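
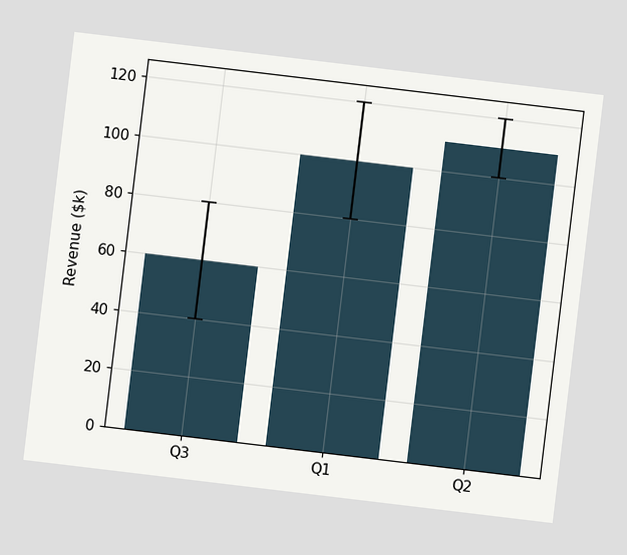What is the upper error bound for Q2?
The chart is tilted about 7° clockwise. The Q2 bar's upper whisker reaches $120k.

$120k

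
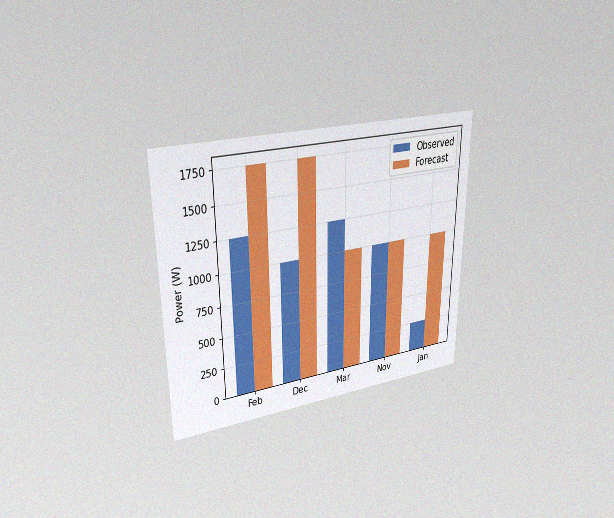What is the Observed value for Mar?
1250W

The chart is viewed at a slight angle, with some photo noise. The Observed bar at Mar reaches 1250W on the y-axis.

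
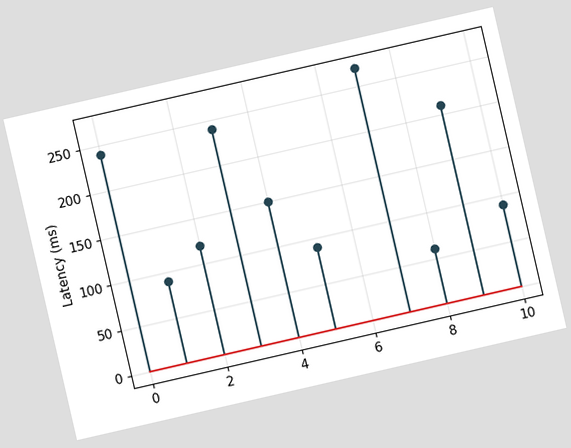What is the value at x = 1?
The chart is tilted about 13° counter-clockwise. The stem at x=1 reaches 90ms.

90ms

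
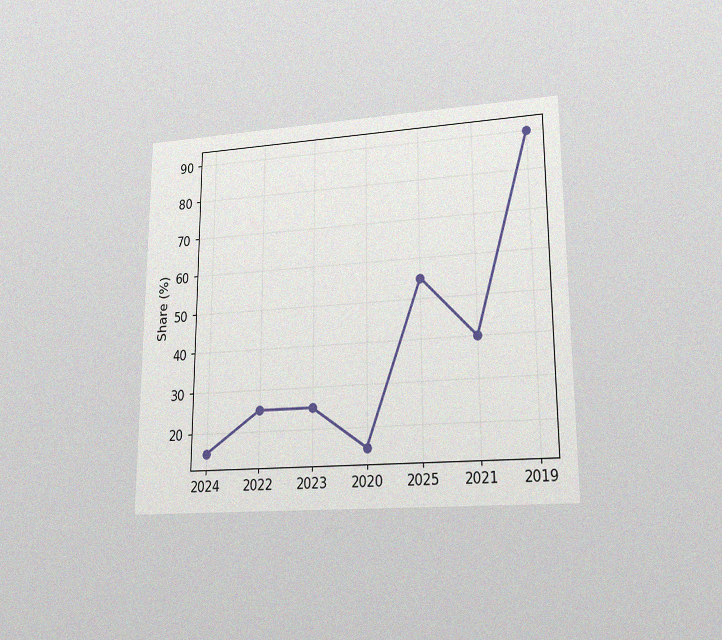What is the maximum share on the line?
90%

The chart is viewed at a slight angle, with some photo noise. The highest point is at 2019, and reading across to the y-axis gives 90%.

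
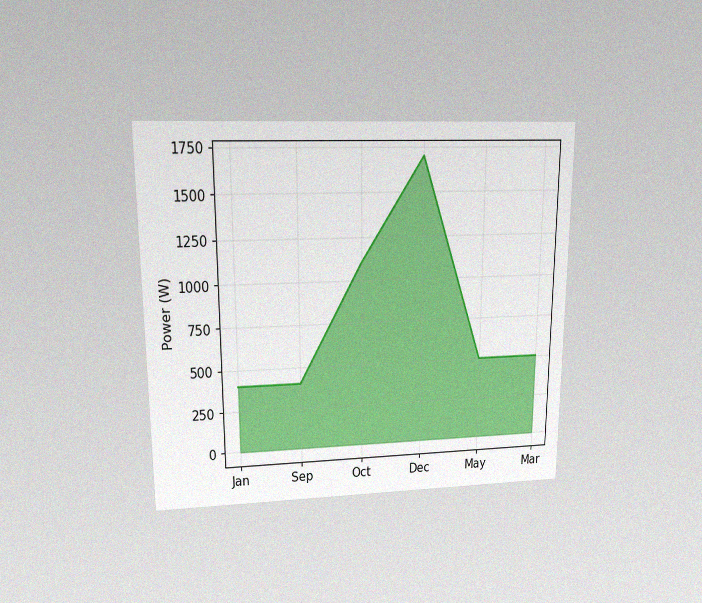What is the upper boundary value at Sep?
400W

The chart is viewed at a slight angle, with some photo noise. At Sep the upper boundary is at 400W.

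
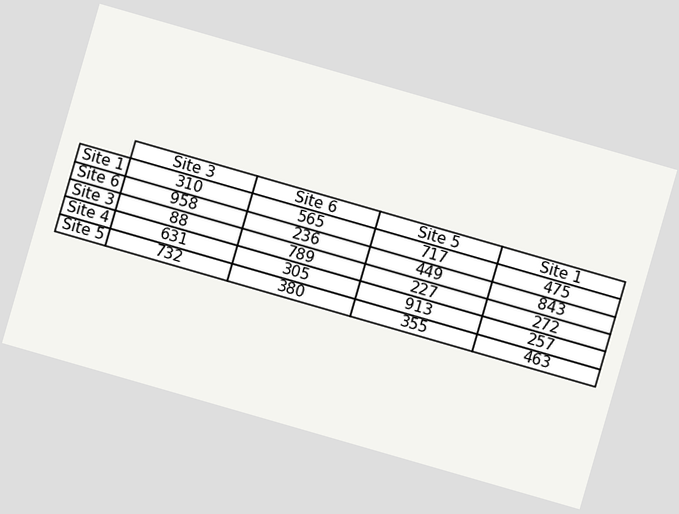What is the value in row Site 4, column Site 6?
The chart is tilted about 16° clockwise. The (Site 4, Site 6) cell reads 305.

305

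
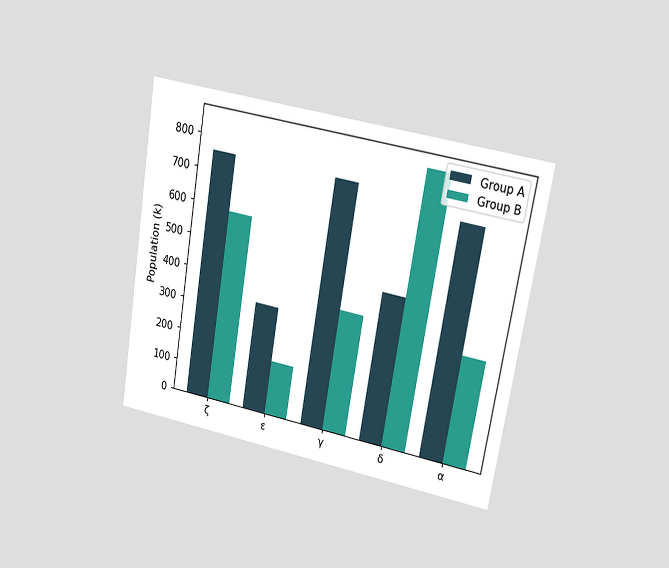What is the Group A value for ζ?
The chart is tilted about 10° clockwise and viewed at a slight angle. The Group A bar at ζ reaches 756k on the y-axis.

756k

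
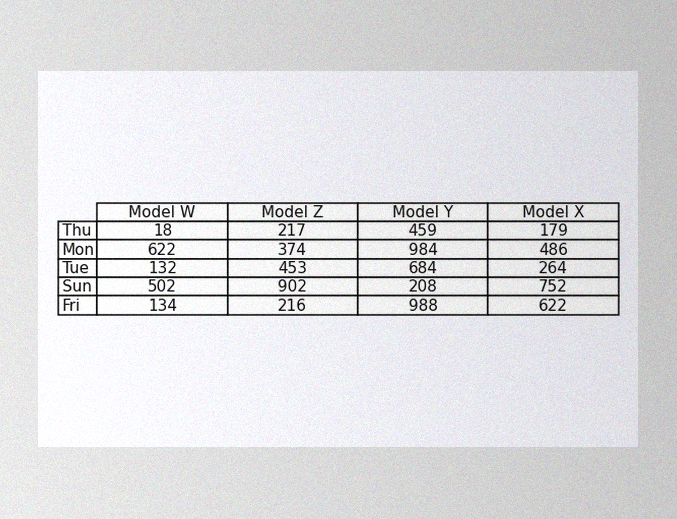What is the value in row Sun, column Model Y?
The image has some photo noise and uneven lighting. The (Sun, Model Y) cell reads 208.

208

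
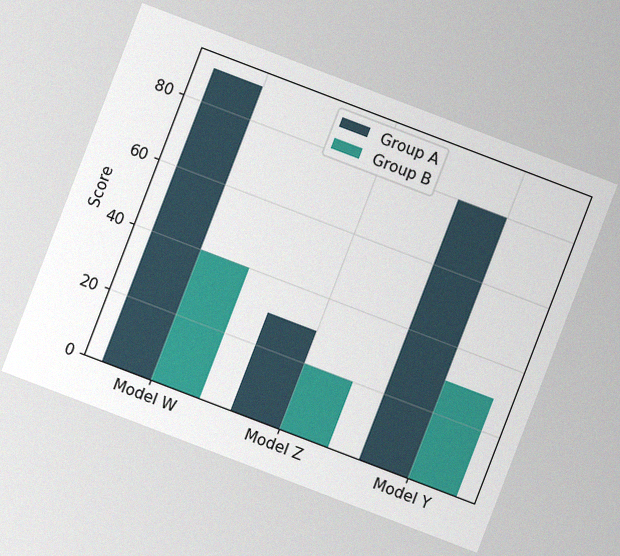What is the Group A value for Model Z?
The chart is tilted about 21° clockwise, with some photo noise. The Group A bar at Model Z reaches 30 on the y-axis.

30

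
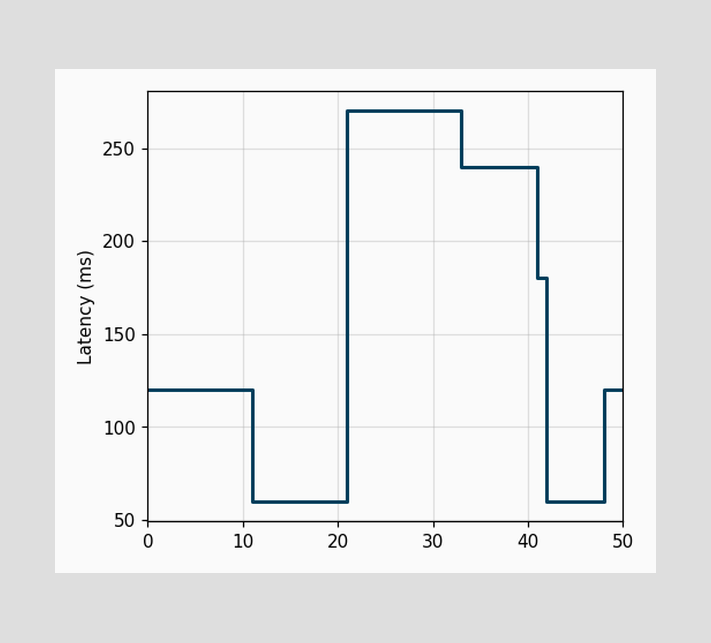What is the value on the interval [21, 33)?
270ms

On [21, 33) the step sits at 270ms.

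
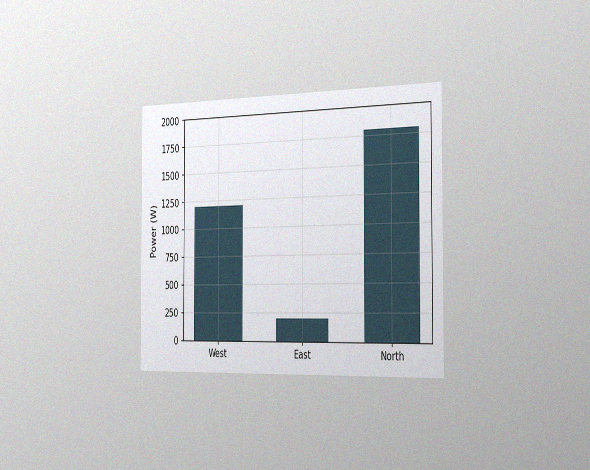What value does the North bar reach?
The chart is viewed slightly from the right, with some photo noise. Reading along the chart's y-axis, the North bar reaches 1800W.

1800W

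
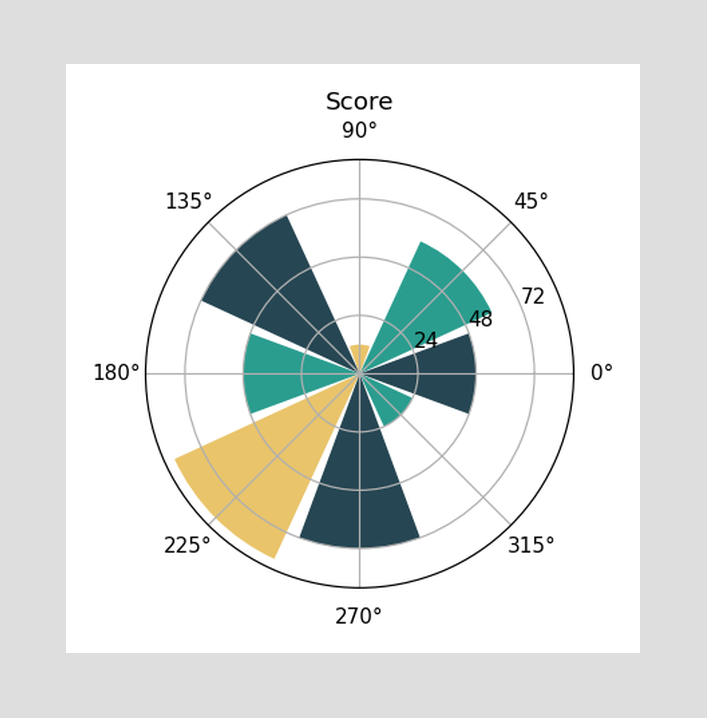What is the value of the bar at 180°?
48

The bar at 180° reaches 48 on the radial axis.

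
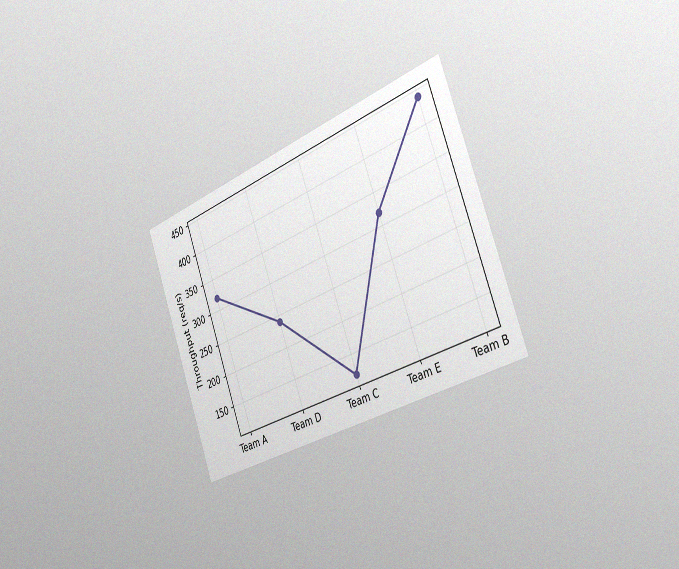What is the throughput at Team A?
320req/s

The chart is tilted about 20° counter-clockwise and viewed slightly from the right, with some photo noise. At Team A, the line is at 320req/s.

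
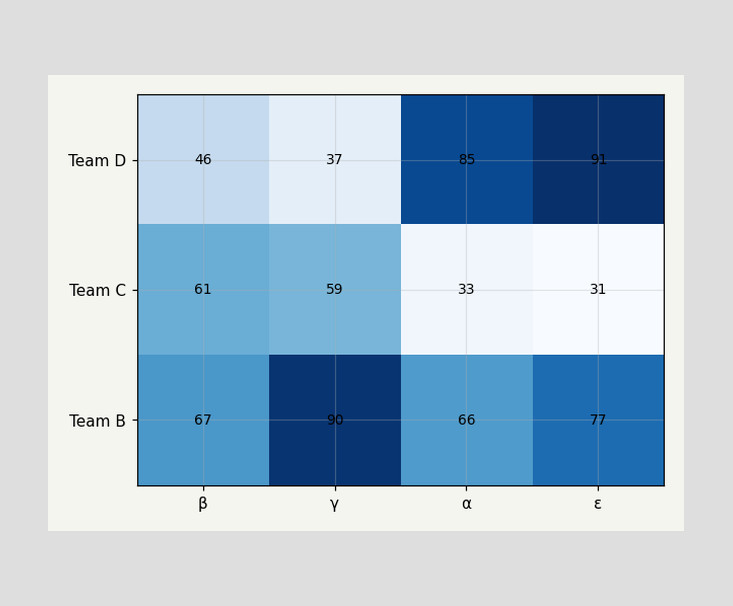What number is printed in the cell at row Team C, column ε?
31

The (Team C, ε) cell reads 31.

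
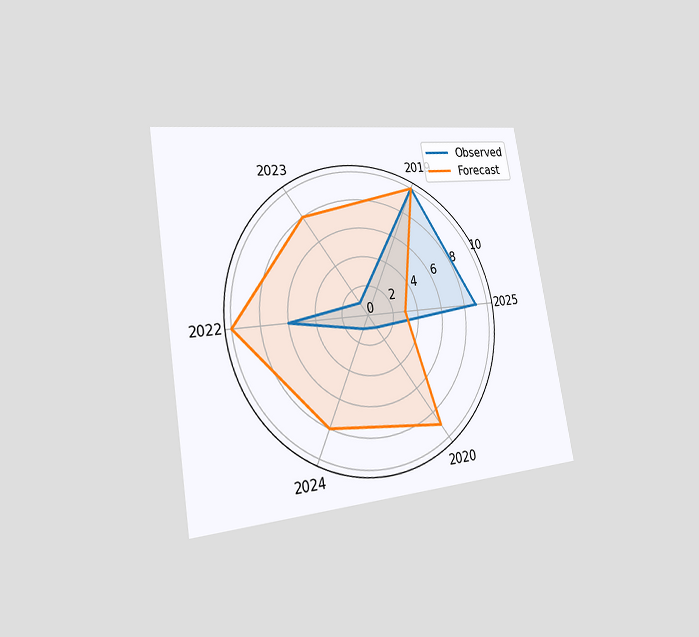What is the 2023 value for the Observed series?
1

The chart is tilted about 9° counter-clockwise and viewed slightly from the left. On the 2023 axis, Observed reaches 1.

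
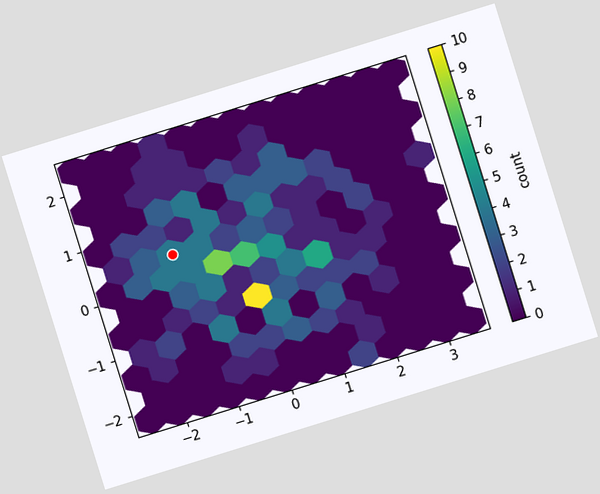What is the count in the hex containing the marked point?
4

The chart is tilted about 17° counter-clockwise. The marked hex reads 4 on the colorbar.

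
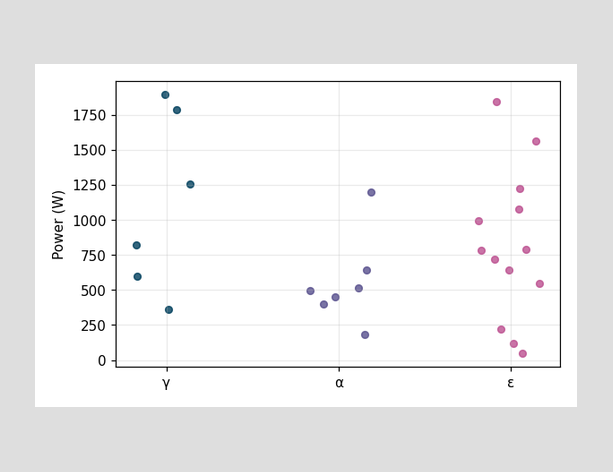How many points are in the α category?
Counting the markers in the α column gives 7.

7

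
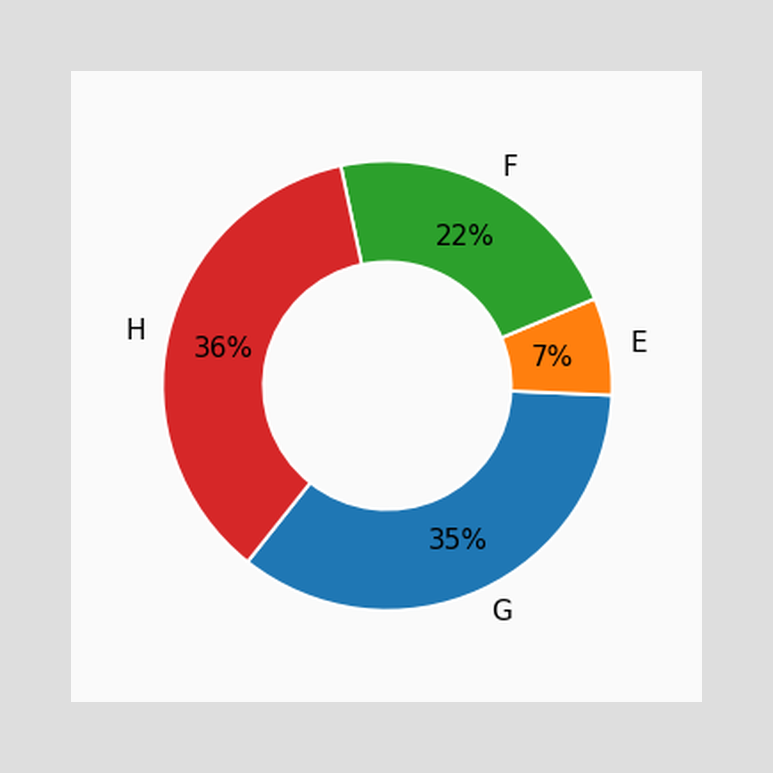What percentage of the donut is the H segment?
The H segment takes up 36% of the ring.

36%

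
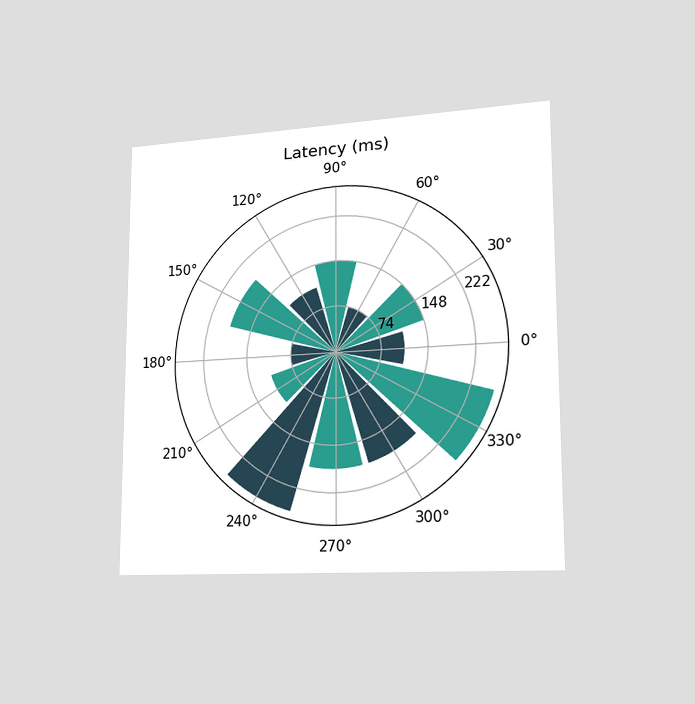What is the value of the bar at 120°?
The chart is viewed slightly from the right. The bar at 120° reaches 111ms on the radial axis.

111ms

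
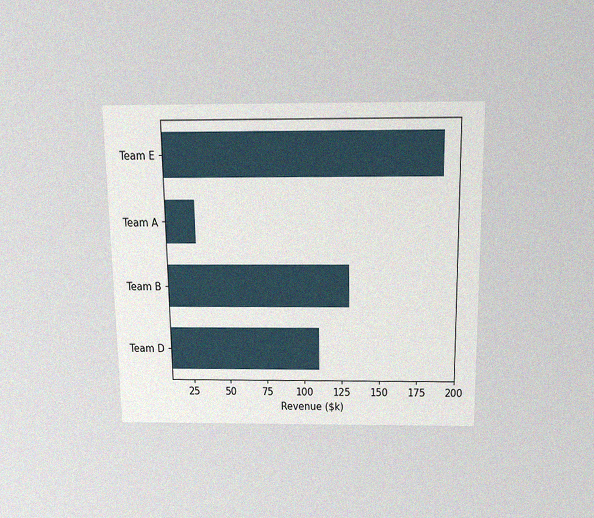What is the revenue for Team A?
The chart is viewed slightly from above, with some photo noise. Reading along the chart's x-axis, the Team A bar reaches $30k.

$30k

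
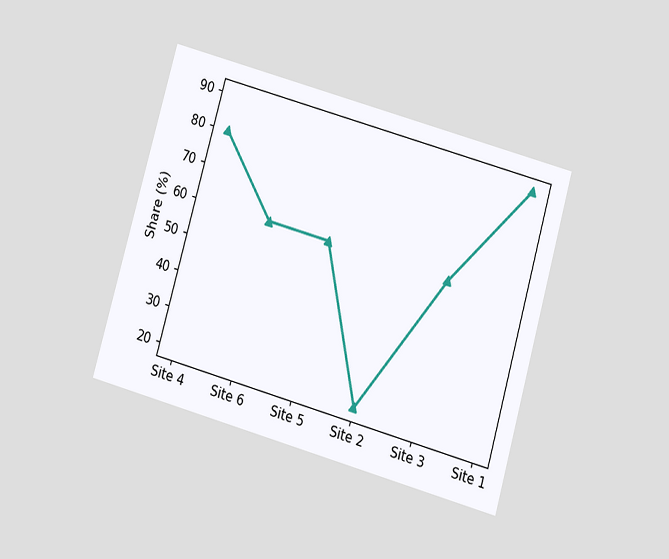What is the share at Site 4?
The chart is tilted about 16° clockwise and viewed slightly from below. At Site 4, the line is at 80%.

80%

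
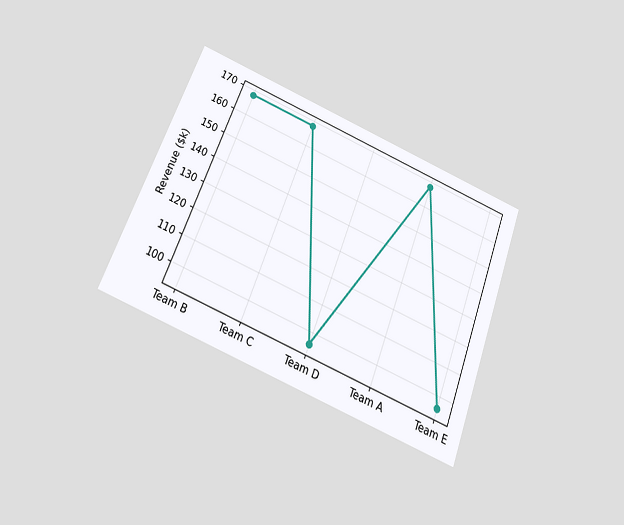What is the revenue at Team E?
$96k

The chart is tilted about 21° clockwise and viewed slightly from below. At Team E, the line is at $96k.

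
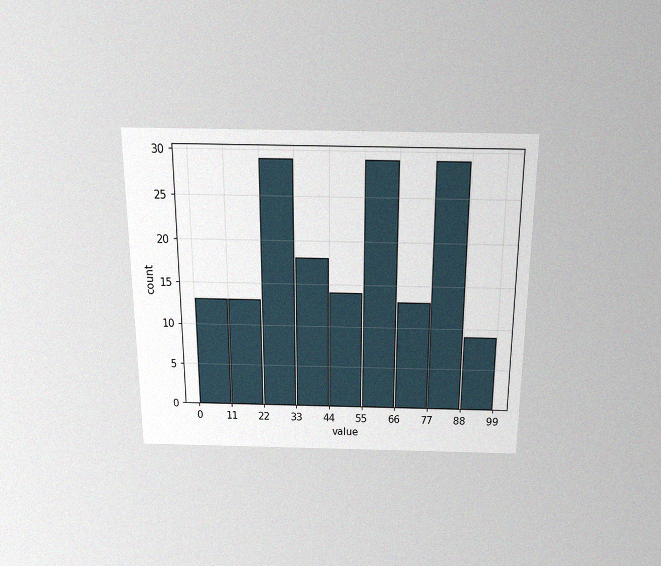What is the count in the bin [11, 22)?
The chart is viewed slightly from above, with some photo noise. The [11, 22) bin has height 13.

13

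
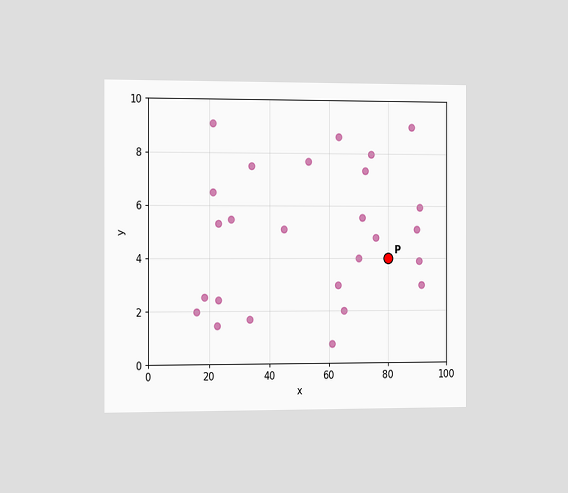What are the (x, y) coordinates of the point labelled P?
(80, 4)

The chart is viewed slightly from the left. Following the gridlines from P to each axis, P sits at (80, 4).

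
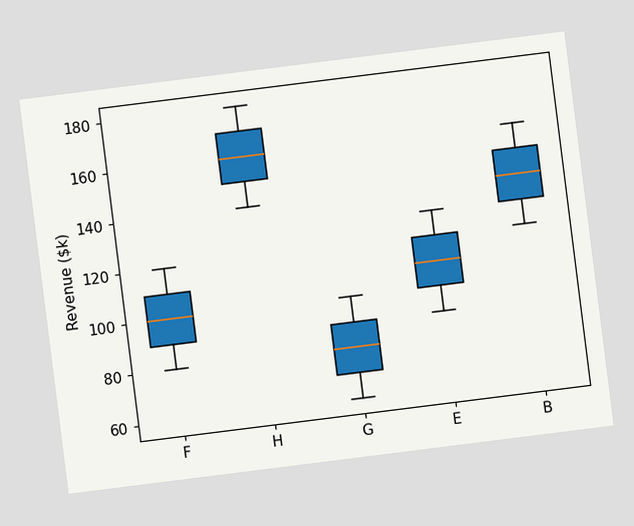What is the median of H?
$160k

The chart is tilted about 7° counter-clockwise. The median line in the H box sits at $160k.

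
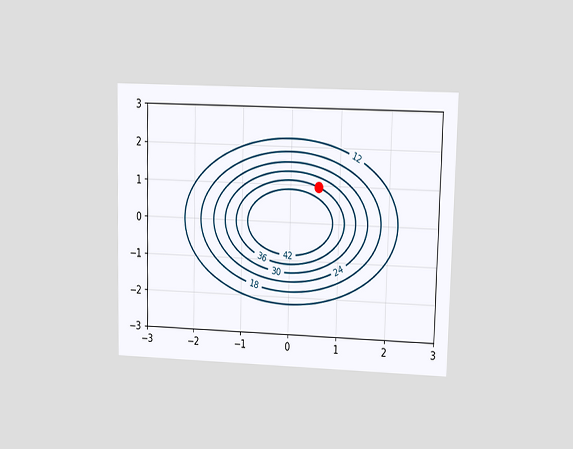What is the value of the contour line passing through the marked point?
The chart is viewed at a slight angle. The marked point sits on the contour labelled 36.

36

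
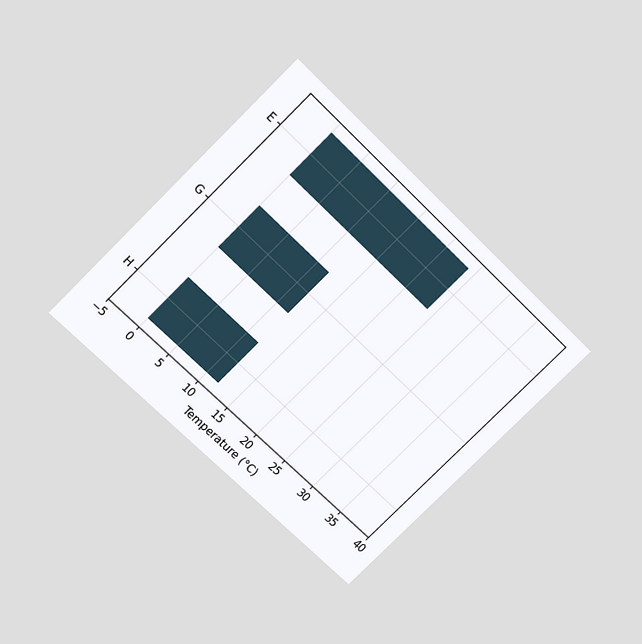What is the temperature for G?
12°C

The chart is tilted about 45° clockwise and viewed slightly from above. Reading along the chart's x-axis, the G bar reaches 12°C.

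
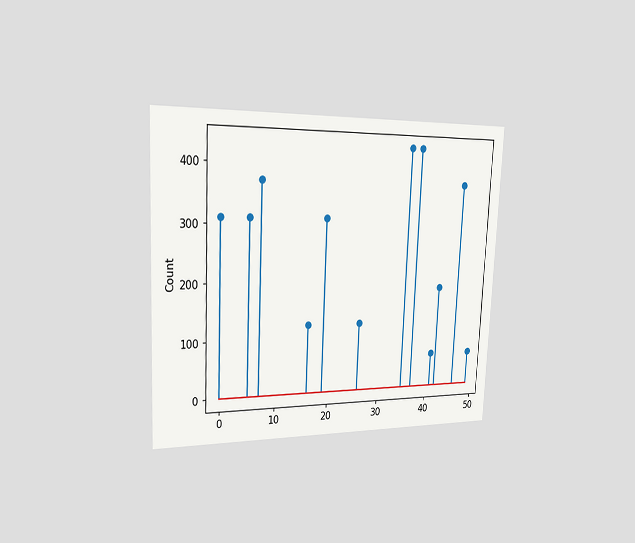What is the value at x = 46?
372

The chart is tilted about 3° clockwise and viewed slightly from the left. The stem at x=46 reaches 372.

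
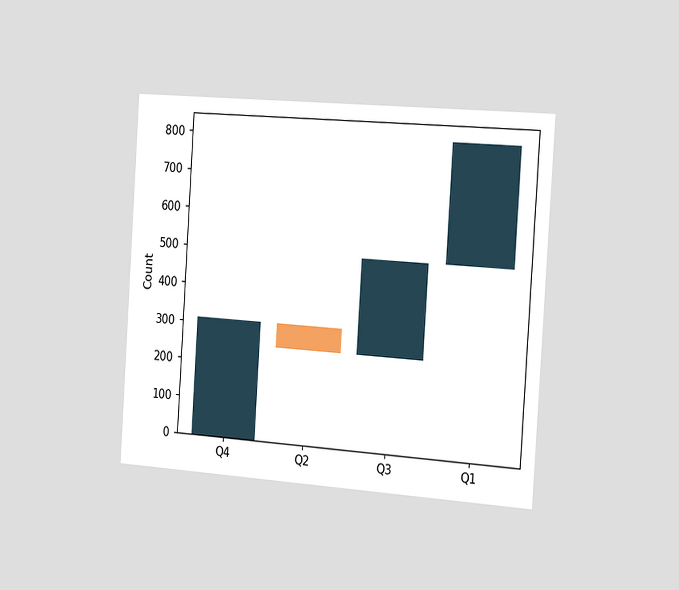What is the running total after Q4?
310

The chart is tilted about 4° clockwise and viewed slightly from the right. After Q4 the running total reaches 310.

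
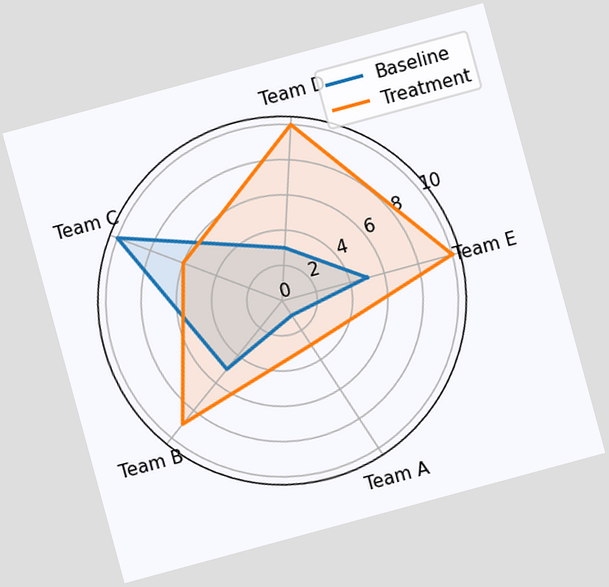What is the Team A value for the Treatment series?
The chart is tilted about 15° counter-clockwise. On the Team A axis, Treatment reaches 3.

3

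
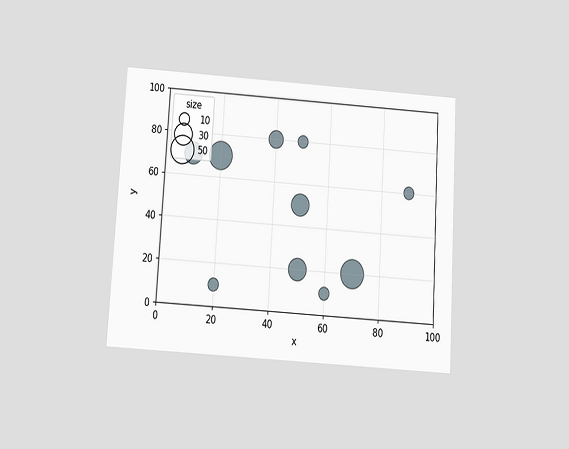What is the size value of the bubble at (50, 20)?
30

The chart is tilted about 3° clockwise and viewed slightly from below. Matching the bubble at (50, 20) against the size legend gives 30.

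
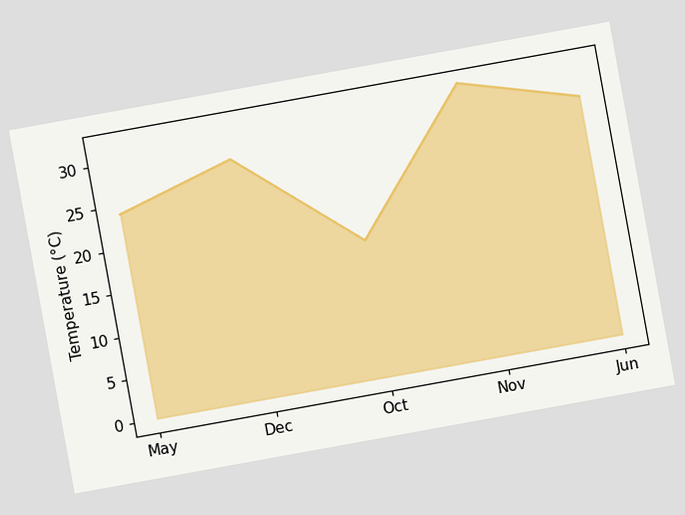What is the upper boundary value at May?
The chart is tilted about 10° counter-clockwise. At May the upper boundary is at 24°C.

24°C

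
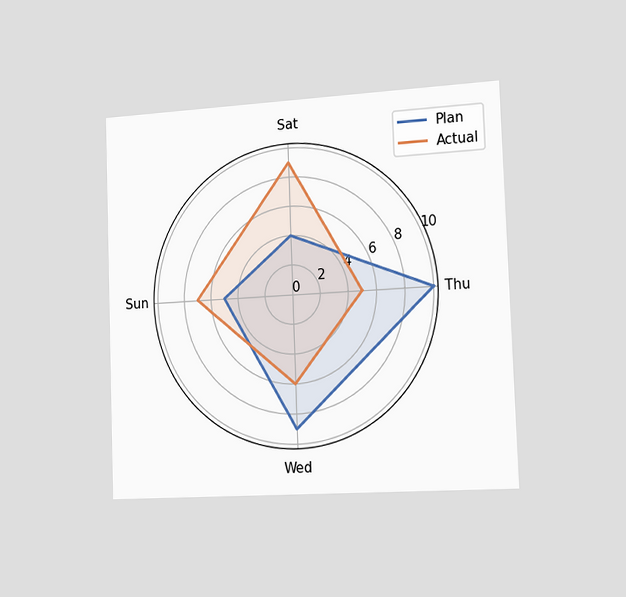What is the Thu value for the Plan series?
10

The chart is tilted about 2° counter-clockwise and viewed slightly from the right. On the Thu axis, Plan reaches 10.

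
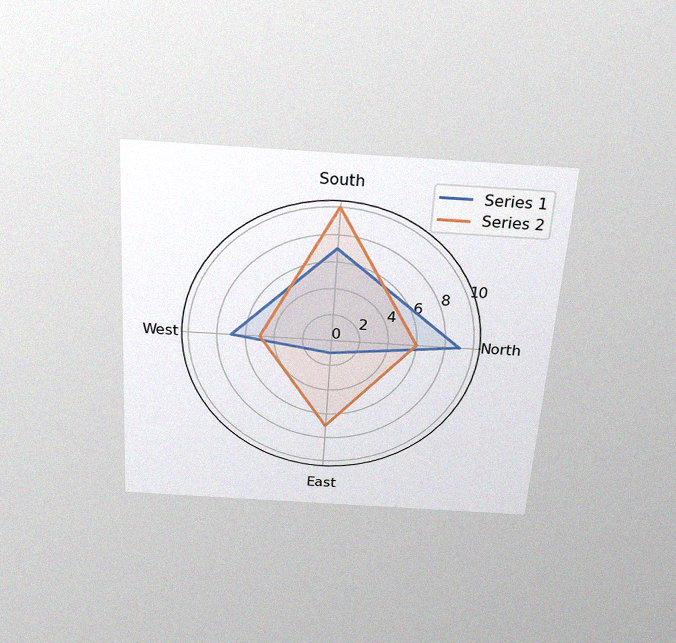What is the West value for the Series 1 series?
The chart is tilted about 4° clockwise and viewed slightly from above, with some photo noise. On the West axis, Series 1 reaches 7.

7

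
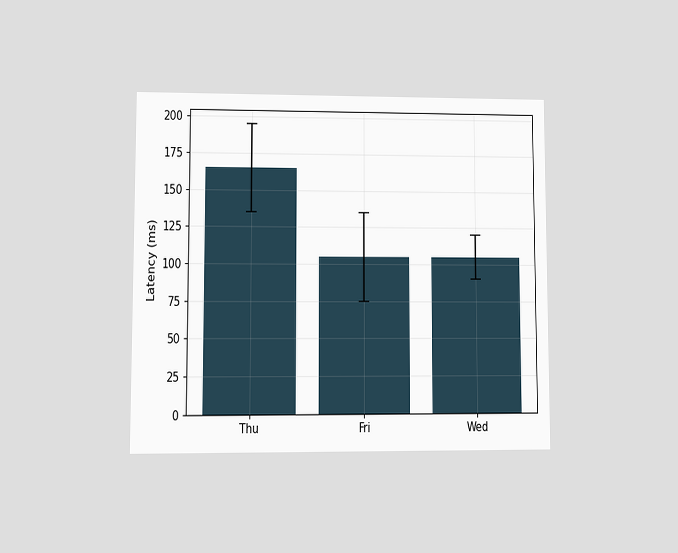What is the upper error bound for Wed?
120ms

The chart is viewed at a slight angle. The Wed bar's upper whisker reaches 120ms.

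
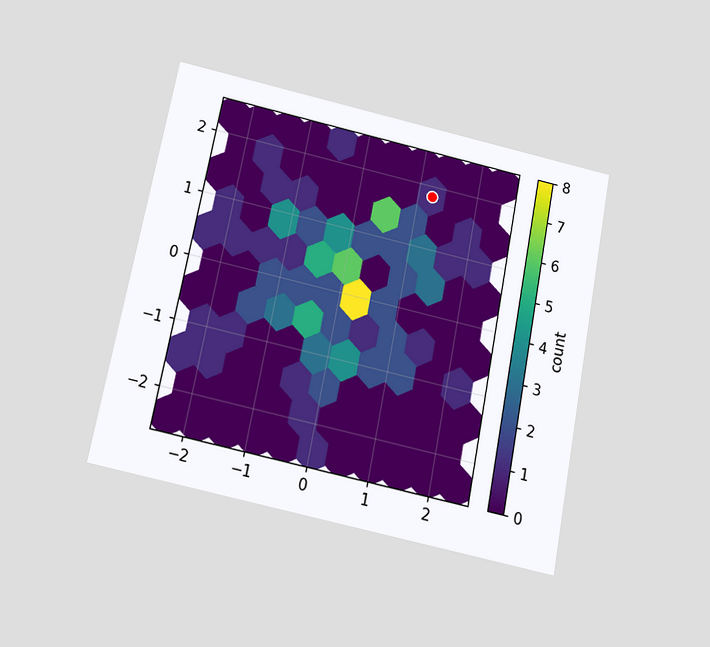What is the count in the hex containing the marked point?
The chart is tilted about 11° clockwise and viewed slightly from below. The marked hex reads 1 on the colorbar.

1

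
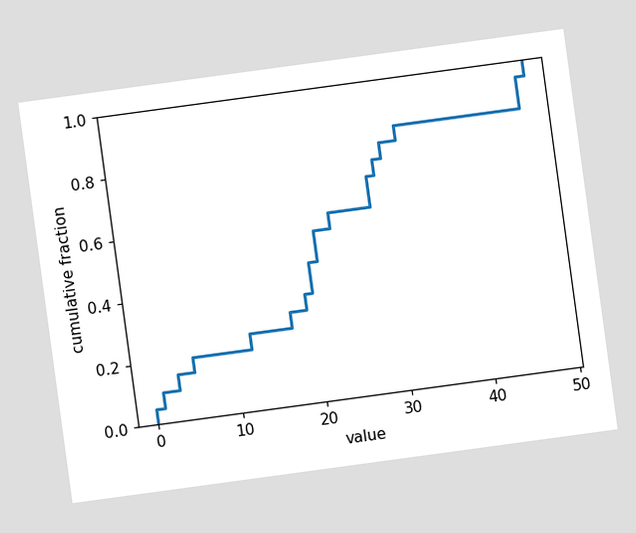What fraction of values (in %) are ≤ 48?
The chart is tilted about 8° counter-clockwise. At x=48 the ECDF step is at 100%.

100%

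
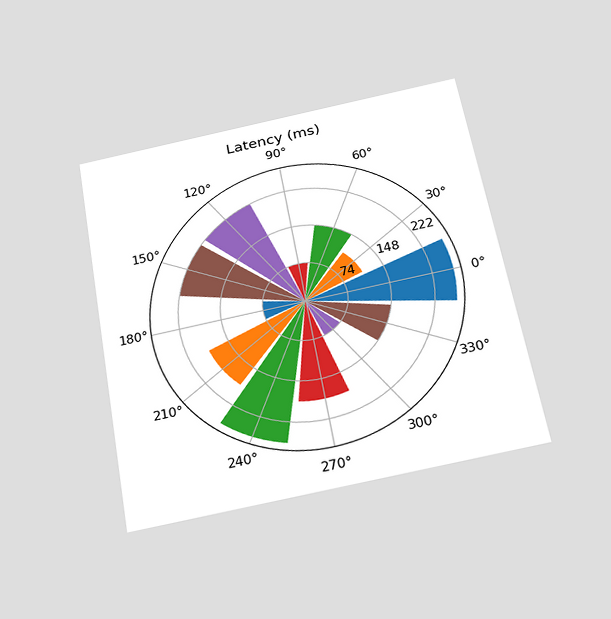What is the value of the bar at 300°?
74ms

The chart is tilted about 10° counter-clockwise and viewed slightly from below. The bar at 300° reaches 74ms on the radial axis.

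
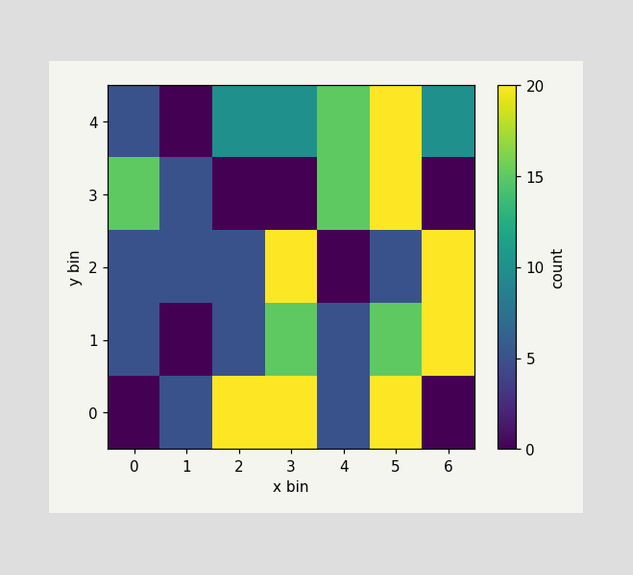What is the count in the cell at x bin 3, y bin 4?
Matching the cell (3, 4) against the colorbar gives 10.

10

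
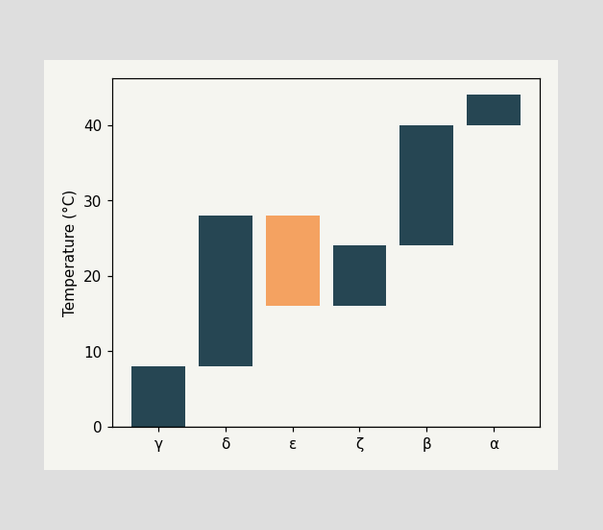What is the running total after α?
After α the running total reaches 44°C.

44°C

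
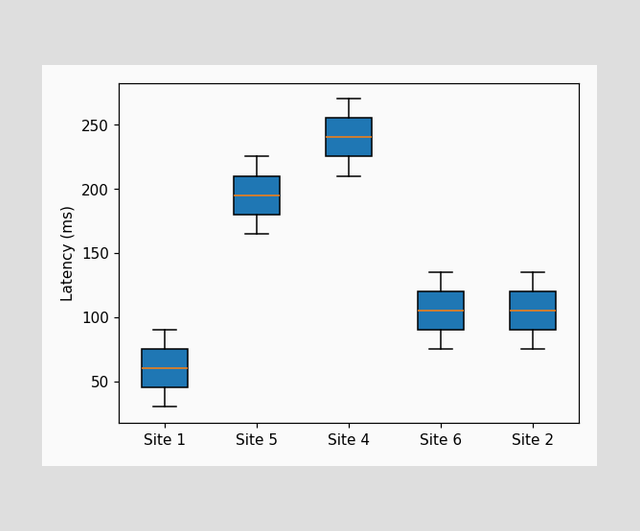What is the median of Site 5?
195ms

The median line in the Site 5 box sits at 195ms.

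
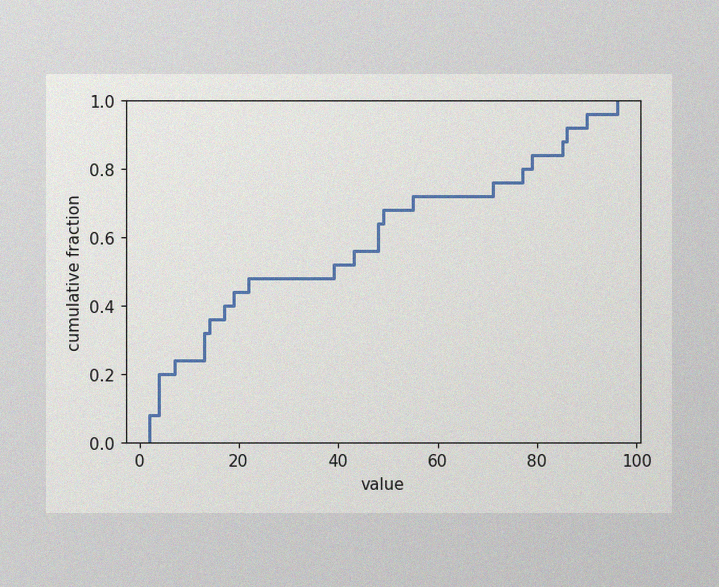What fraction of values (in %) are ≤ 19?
The image has some photo noise and uneven lighting. At x=19 the ECDF step is at 44%.

44%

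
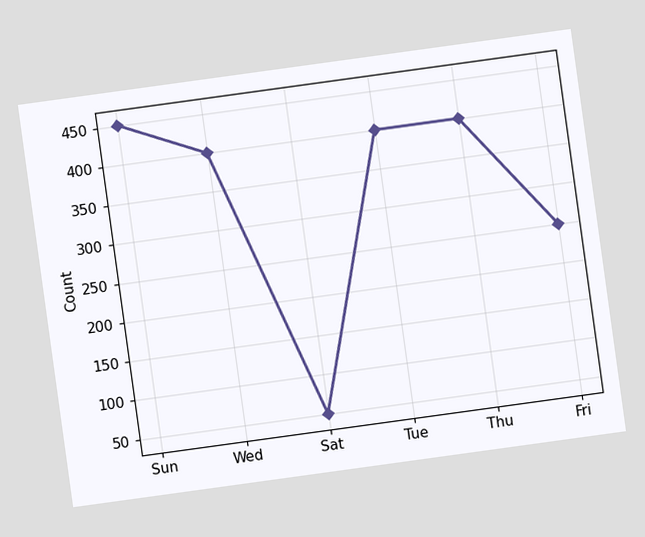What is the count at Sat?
50

The chart is tilted about 8° counter-clockwise. At Sat, the line is at 50.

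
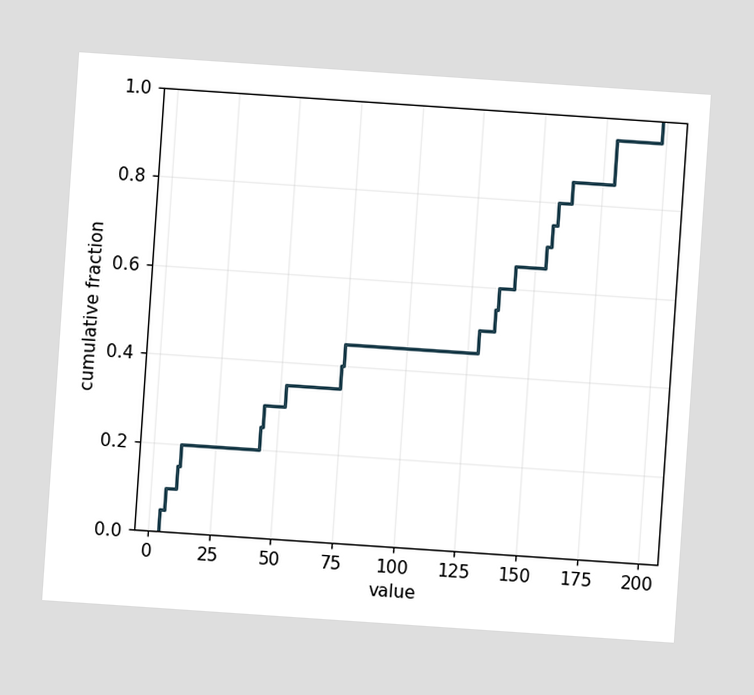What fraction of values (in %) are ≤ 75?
45%

The chart is tilted about 4° clockwise. At x=75 the ECDF step is at 45%.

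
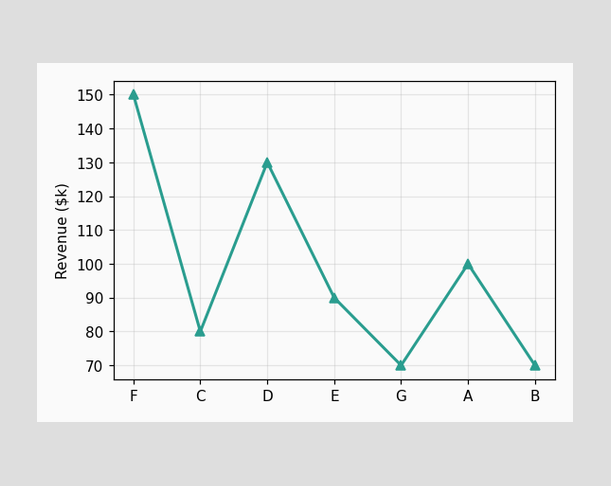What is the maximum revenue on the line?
The highest point is at F, and reading across to the y-axis gives $150k.

$150k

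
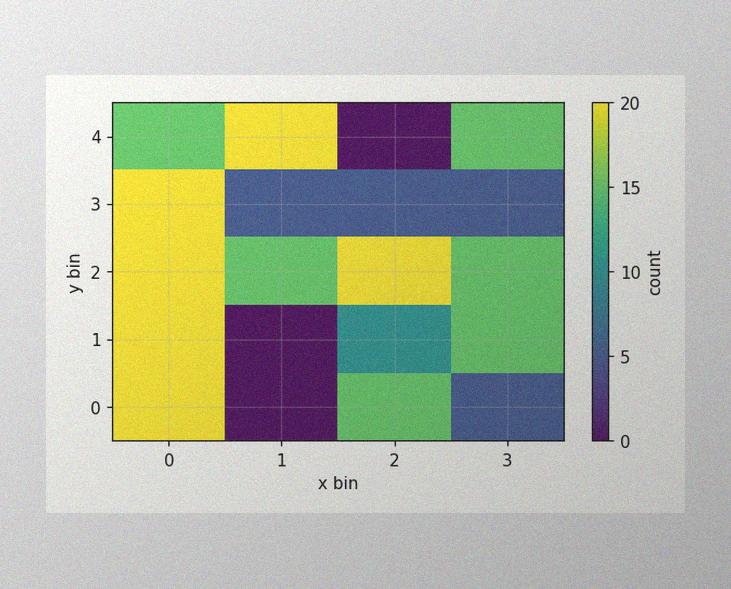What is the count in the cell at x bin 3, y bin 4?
The image has some photo noise and uneven lighting. Matching the cell (3, 4) against the colorbar gives 15.

15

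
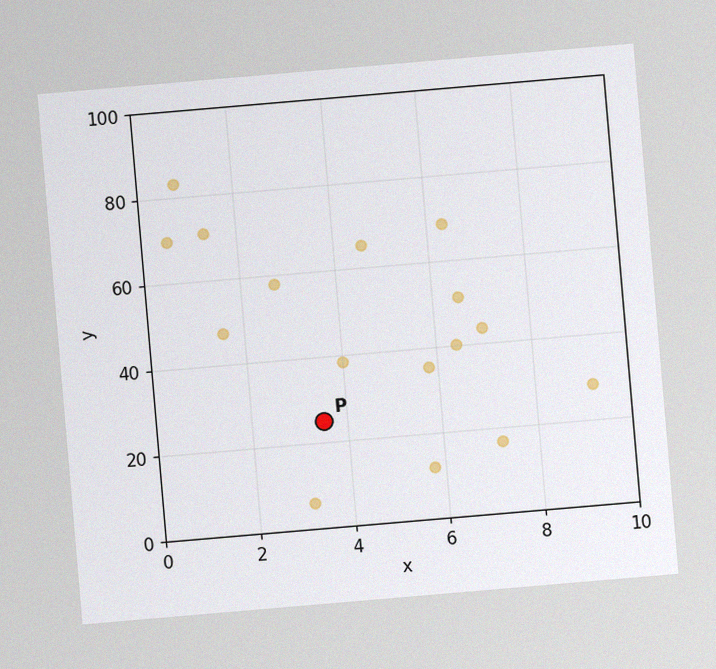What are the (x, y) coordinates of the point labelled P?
The chart is tilted about 5° counter-clockwise, with some photo noise. Following the gridlines from P to each axis, P sits at (3.5, 25).

(3.5, 25)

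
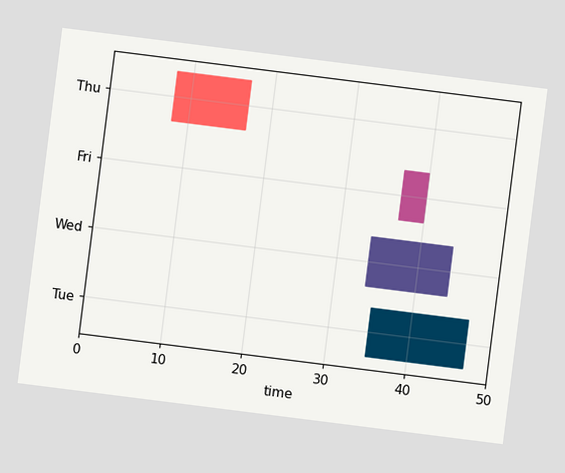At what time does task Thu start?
8

The chart is tilted about 7° clockwise. The Thu bar begins at t=8.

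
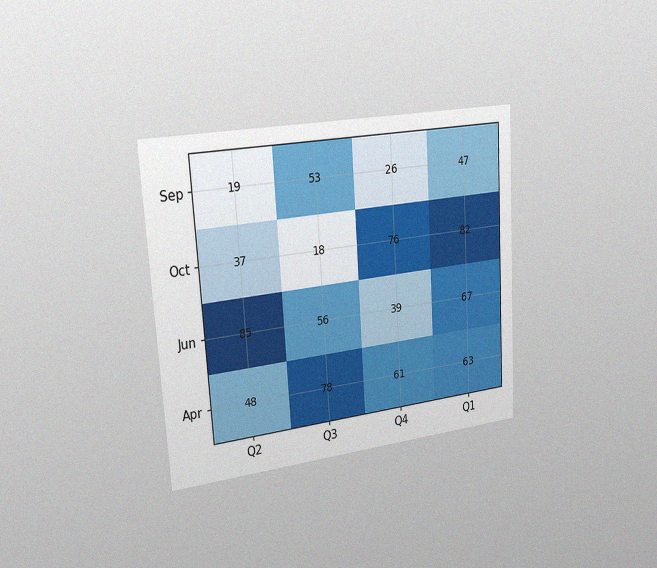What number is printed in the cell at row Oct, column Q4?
76

The chart is tilted about 4° counter-clockwise and viewed slightly from the left, with some photo noise. The (Oct, Q4) cell reads 76.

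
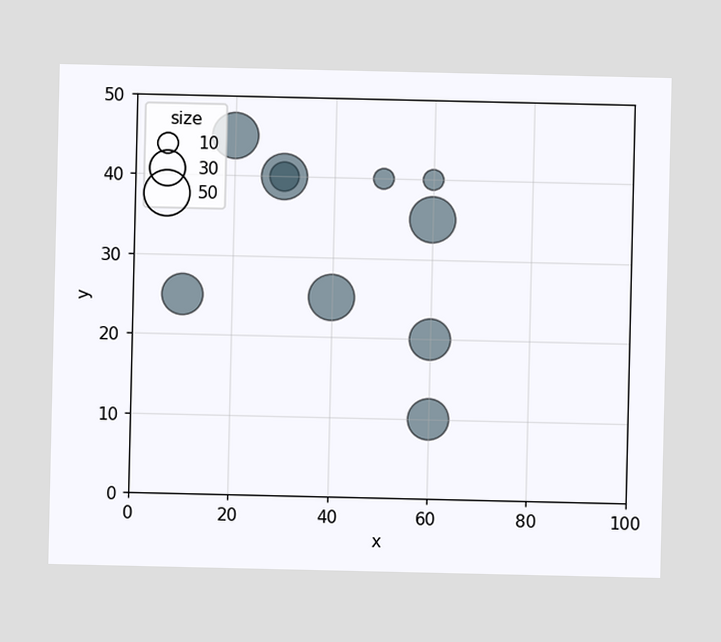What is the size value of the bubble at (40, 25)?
Matching the bubble at (40, 25) against the size legend gives 50.

50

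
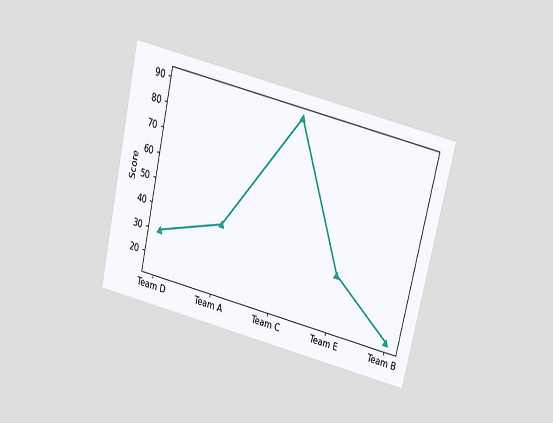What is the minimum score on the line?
15

The chart is tilted about 13° clockwise and viewed slightly from above. The lowest point is at Team B, and reading across to the y-axis gives 15.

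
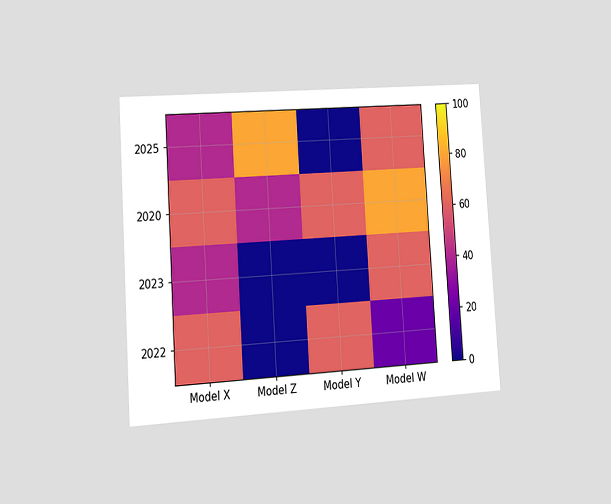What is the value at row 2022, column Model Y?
60

The chart is tilted about 4° counter-clockwise and viewed at a slight angle. Matching cell (2022, Model Y) against the colorbar gives 60.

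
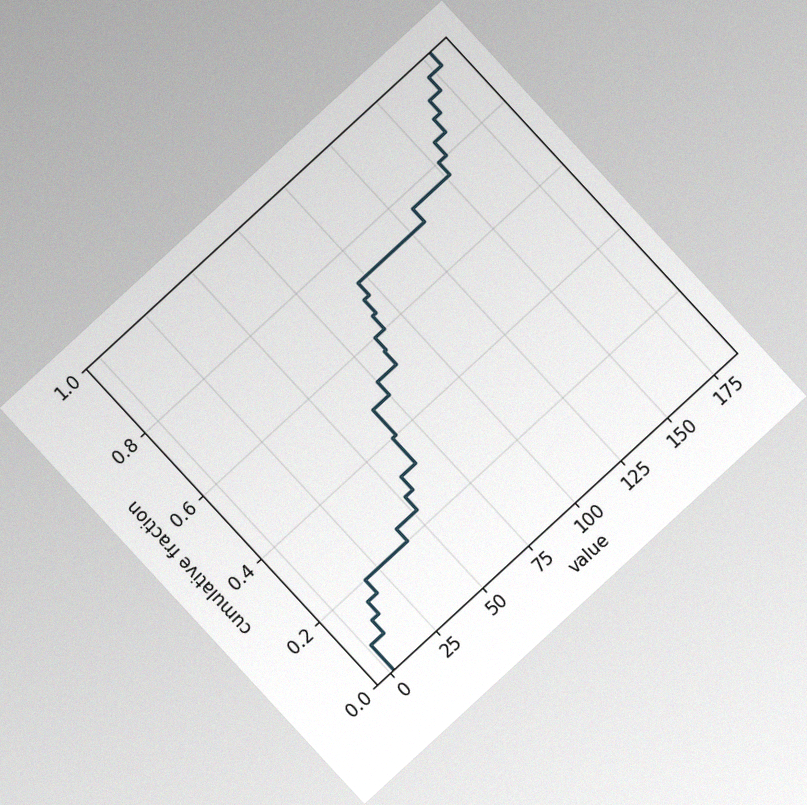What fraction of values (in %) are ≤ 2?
The chart is tilted about 43° counter-clockwise, with some photo noise. At x=2 the ECDF step is at 8%.

8%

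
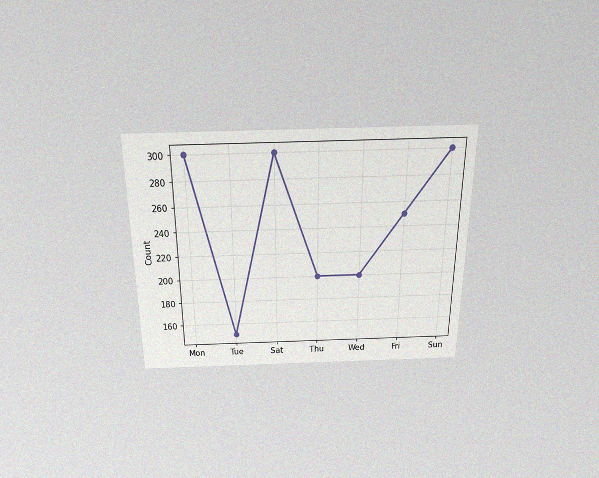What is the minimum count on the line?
150

The chart is viewed slightly from above, with some photo noise. The lowest point is at Tue, and reading across to the y-axis gives 150.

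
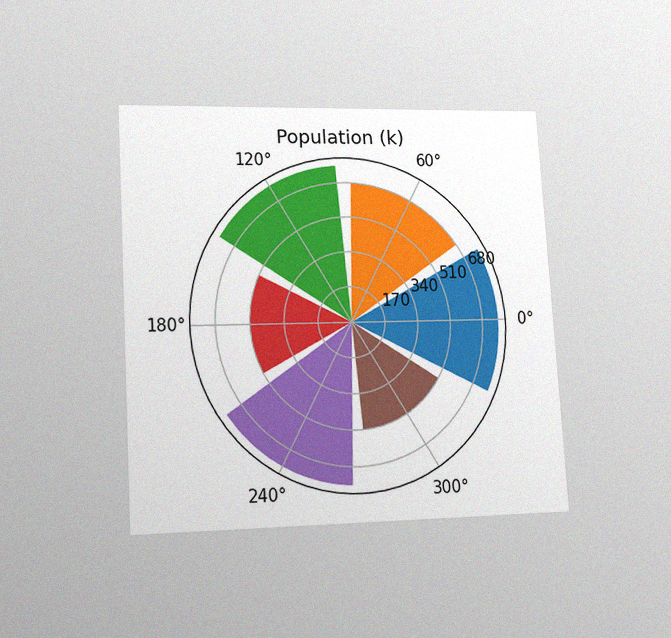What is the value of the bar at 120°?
The chart is tilted about 3° counter-clockwise and viewed at a slight angle, with some photo noise. The bar at 120° reaches 765k on the radial axis.

765k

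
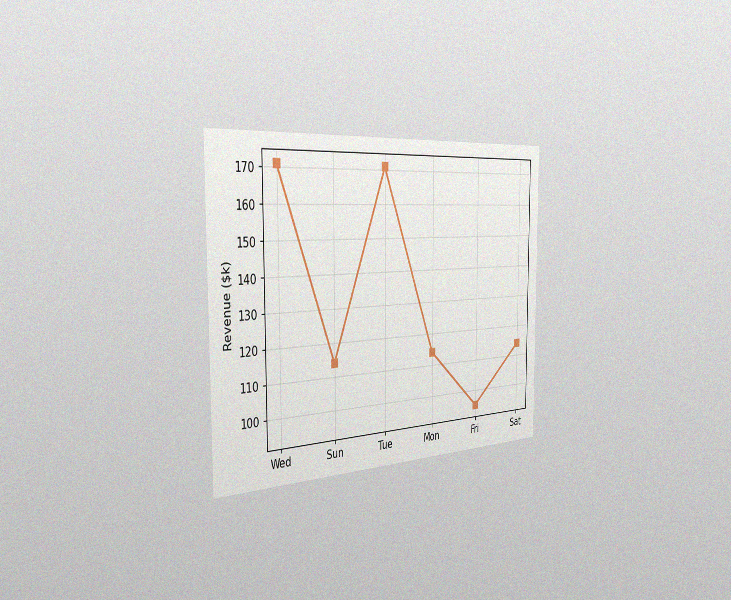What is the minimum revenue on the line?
The chart is viewed slightly from the left, with some photo noise. The lowest point is at Fri, and reading across to the y-axis gives $95k.

$95k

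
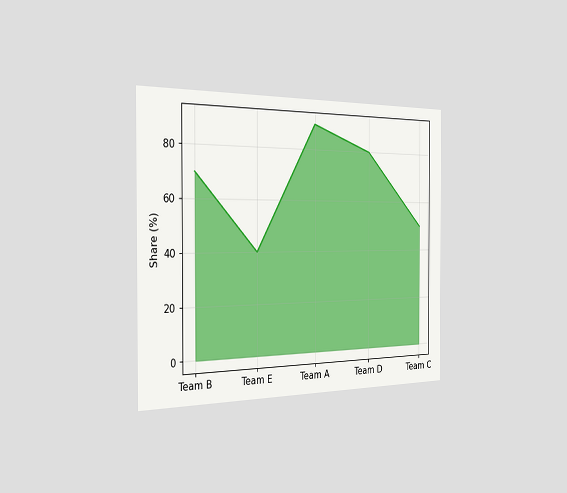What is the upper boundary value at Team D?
The chart is viewed slightly from the left. At Team D the upper boundary is at 80%.

80%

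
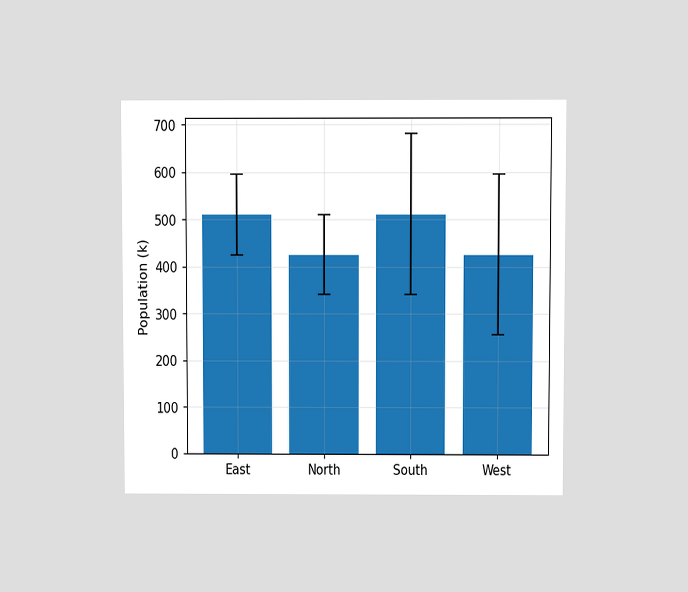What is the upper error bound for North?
The chart is viewed slightly from above. The North bar's upper whisker reaches 510k.

510k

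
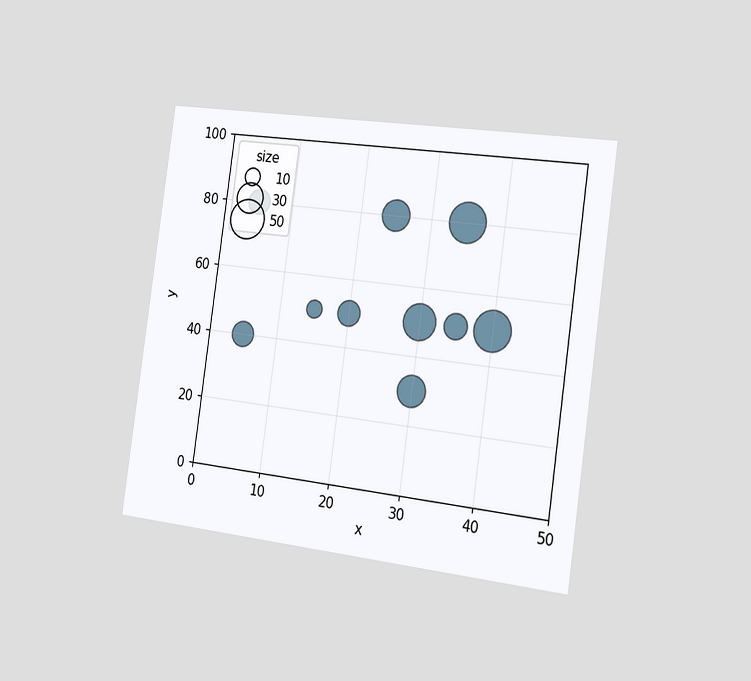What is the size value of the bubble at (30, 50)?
40

The chart is tilted about 8° clockwise and viewed slightly from the right. Matching the bubble at (30, 50) against the size legend gives 40.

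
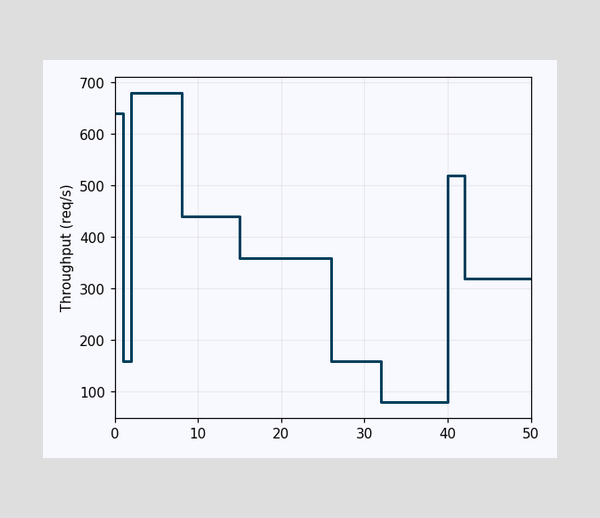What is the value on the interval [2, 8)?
680req/s

On [2, 8) the step sits at 680req/s.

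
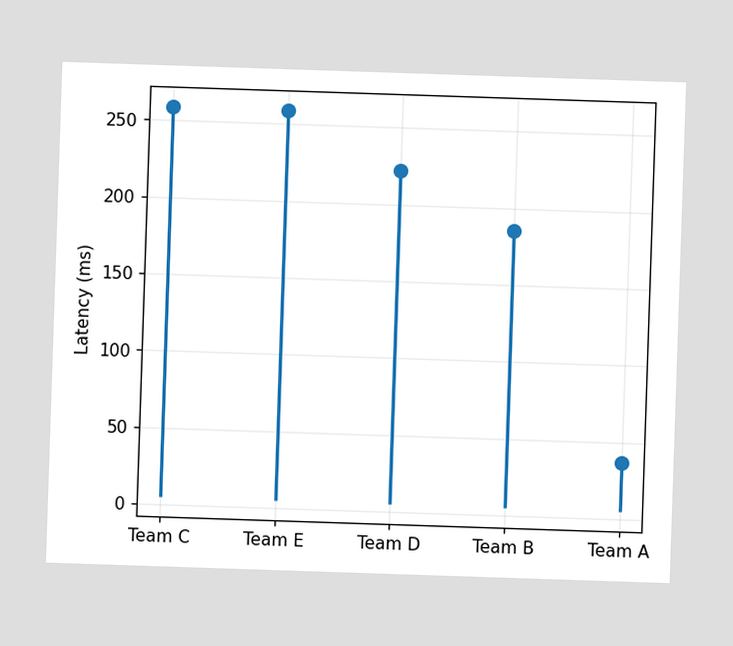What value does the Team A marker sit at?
The Team A marker sits at 37ms.

37ms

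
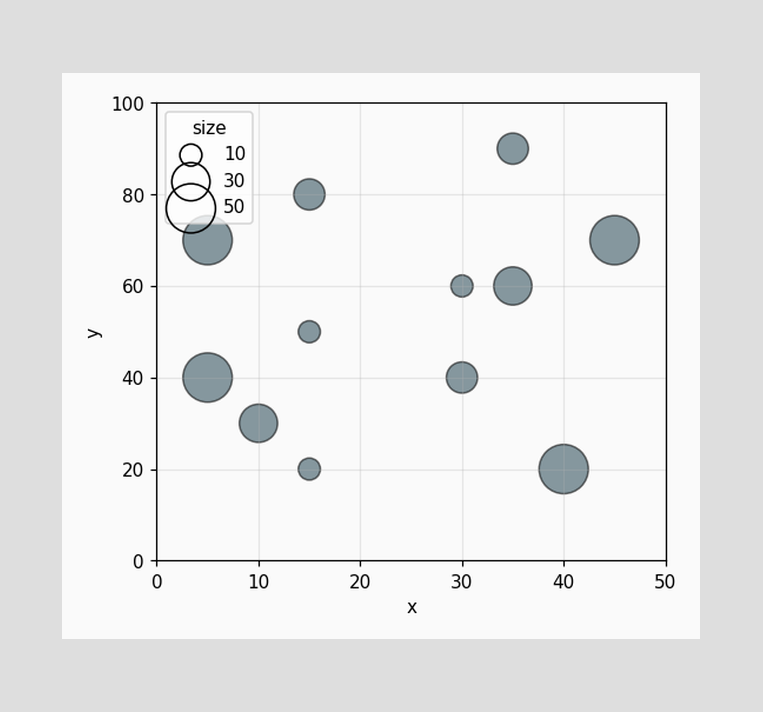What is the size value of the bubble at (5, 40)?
Matching the bubble at (5, 40) against the size legend gives 50.

50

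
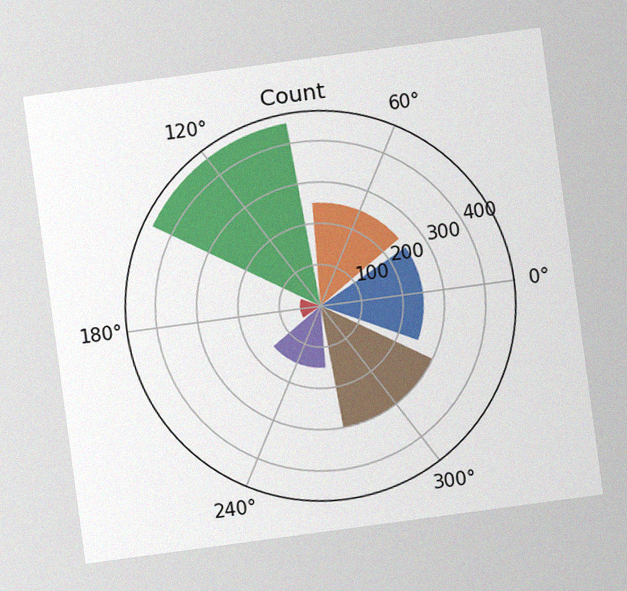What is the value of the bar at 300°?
The chart is tilted about 8° counter-clockwise, with some photo noise. The bar at 300° reaches 300 on the radial axis.

300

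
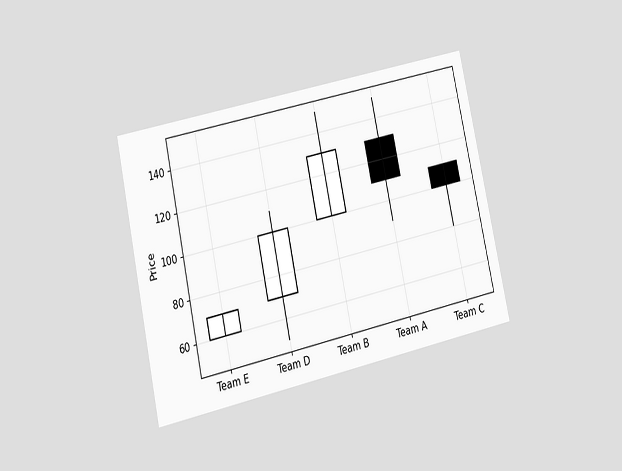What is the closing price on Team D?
The chart is tilted about 12° counter-clockwise and viewed at a slight angle. The Team D candle closes at 100.

100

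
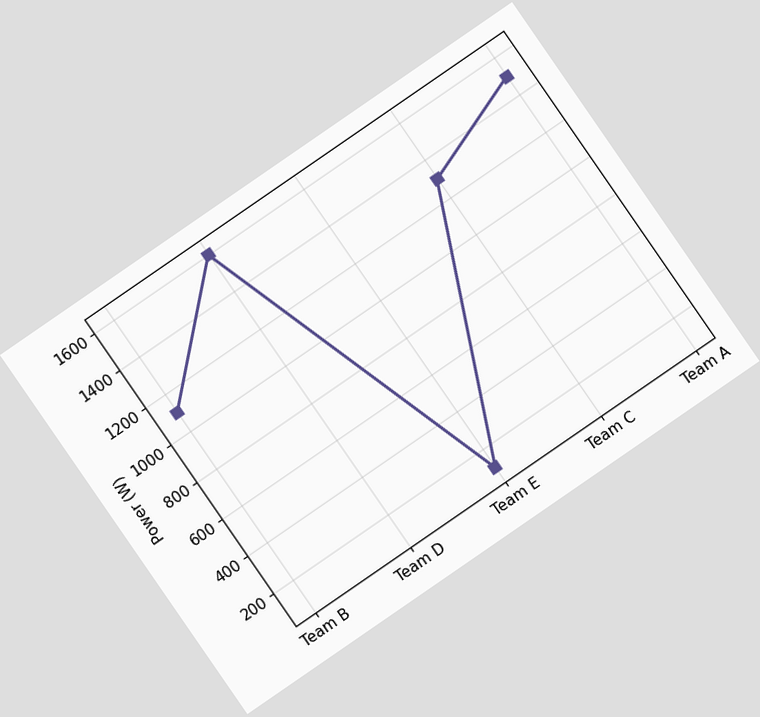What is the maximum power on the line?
1600W

The chart is tilted about 35° counter-clockwise. The highest point is at Team D, and reading across to the y-axis gives 1600W.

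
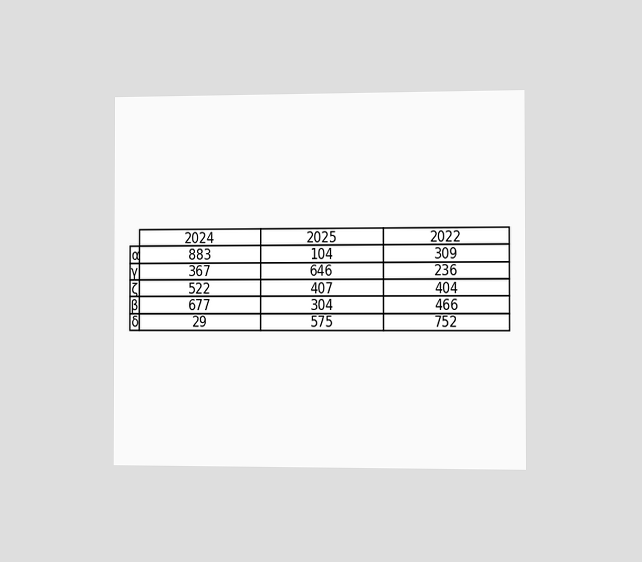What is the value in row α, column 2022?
309

The chart is viewed slightly from the right. The (α, 2022) cell reads 309.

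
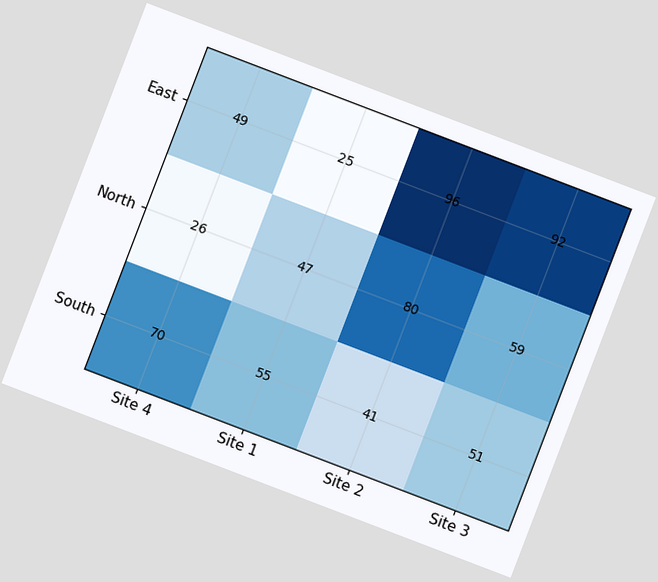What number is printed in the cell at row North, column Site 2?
80

The chart is tilted about 21° clockwise. The (North, Site 2) cell reads 80.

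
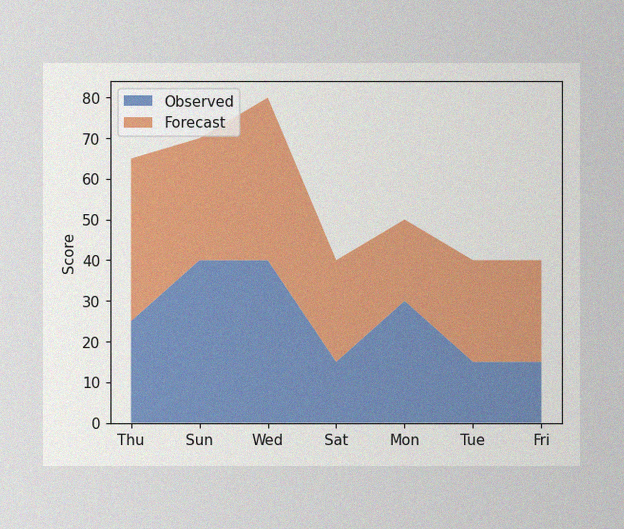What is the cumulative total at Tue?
40

The image has some photo noise and uneven lighting. The stacked total at Tue reaches 40.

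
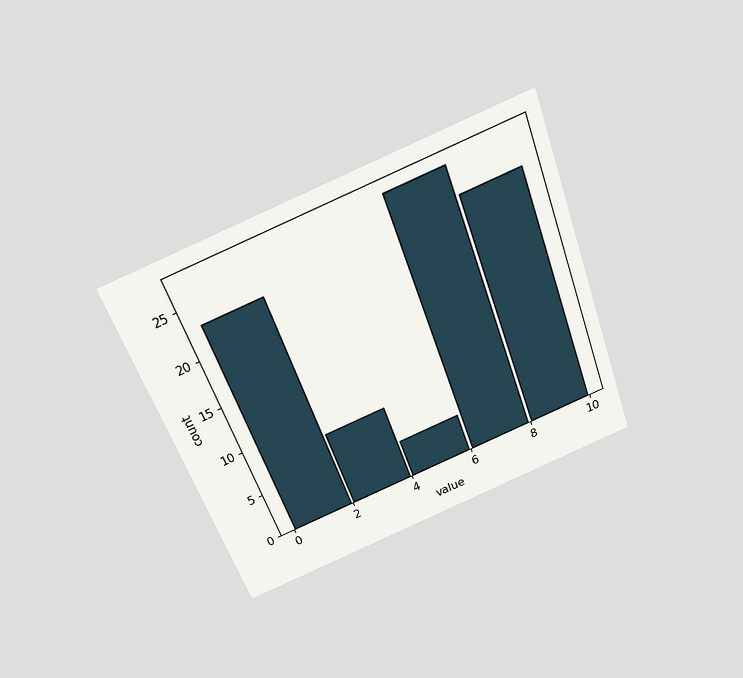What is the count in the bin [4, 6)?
The chart is tilted about 21° counter-clockwise and viewed slightly from above. The [4, 6) bin has height 4.

4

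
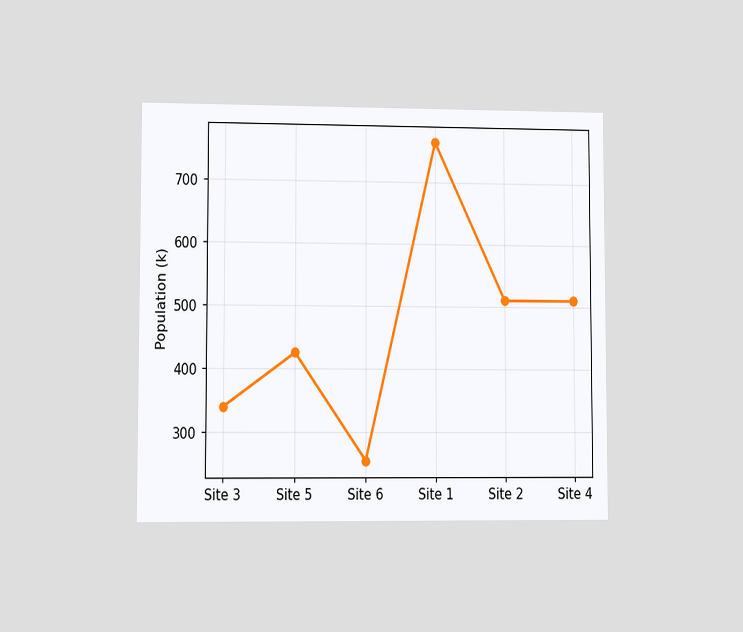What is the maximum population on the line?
The chart is viewed at a slight angle. The highest point is at Site 1, and reading across to the y-axis gives 765k.

765k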